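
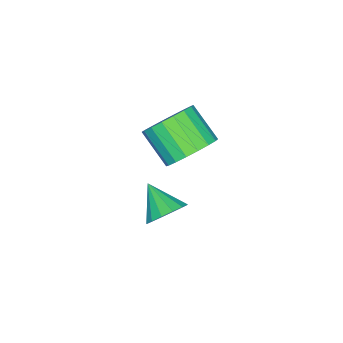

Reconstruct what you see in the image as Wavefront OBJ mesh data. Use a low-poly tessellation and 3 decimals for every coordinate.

v -0.806 0.48 -0.139
v -0.283 -0.092 -0.576
v -1.314 -0.64 0.719
v -0.026 0.06 -0.225
v 0.022 0.325 0.149
v -0.152 0.632 0.445
v -0.501 0.897 0.585
v -0.932 1.051 0.531
v -1.329 1.052 0.298
v -1.586 0.9 -0.053
v -1.634 0.635 -0.427
v -1.46 0.328 -0.724
v -1.11 0.063 -0.864
v -0.68 -0.091 -0.81
v -1.557 1.093 3.352
v -0.751 0.485 2.941
v -1.177 -0.781 3.976
v -1.983 -0.173 4.388
v -0.536 0.715 3.31
v -0.962 -0.551 4.345
v -0.522 1.019 3.688
v -0.949 -0.247 4.723
v -0.714 1.338 3.999
v -1.14 0.072 5.034
v -1.073 1.608 4.182
v -1.499 0.342 5.217
v -1.528 1.777 4.201
v -1.954 0.511 5.236
v -1.988 1.81 4.051
v -2.414 0.544 5.087
v -2.363 1.701 3.764
v -2.789 0.435 4.799
v -2.578 1.471 3.395
v -3.004 0.205 4.43
v -2.591 1.167 3.017
v -3.018 -0.099 4.052
v -2.4 0.848 2.706
v -2.826 -0.418 3.741
v -2.041 0.578 2.523
v -2.467 -0.688 3.558
v -1.586 0.409 2.504
v -2.012 -0.857 3.539
v -1.126 0.376 2.653
v -1.552 -0.89 3.689
f 2 1 4
f 2 4 3
f 4 1 5
f 4 5 3
f 5 1 6
f 5 6 3
f 6 1 7
f 6 7 3
f 7 1 8
f 7 8 3
f 8 1 9
f 8 9 3
f 9 1 10
f 9 10 3
f 10 1 11
f 10 11 3
f 11 1 12
f 11 12 3
f 12 1 13
f 12 13 3
f 13 1 14
f 13 14 3
f 14 1 2
f 14 2 3
f 16 15 19
f 16 19 17
f 17 19 20
f 17 20 18
f 19 15 21
f 19 21 20
f 20 21 22
f 20 22 18
f 21 15 23
f 21 23 22
f 22 23 24
f 22 24 18
f 23 15 25
f 23 25 24
f 24 25 26
f 24 26 18
f 25 15 27
f 25 27 26
f 26 27 28
f 26 28 18
f 27 15 29
f 27 29 28
f 28 29 30
f 28 30 18
f 29 15 31
f 29 31 30
f 30 31 32
f 30 32 18
f 31 15 33
f 31 33 32
f 32 33 34
f 32 34 18
f 33 15 35
f 33 35 34
f 34 35 36
f 34 36 18
f 35 15 37
f 35 37 36
f 36 37 38
f 36 38 18
f 37 15 39
f 37 39 38
f 38 39 40
f 38 40 18
f 39 15 41
f 39 41 40
f 40 41 42
f 40 42 18
f 41 15 43
f 41 43 42
f 42 43 44
f 42 44 18
f 43 15 16
f 43 16 44
f 44 16 17
f 44 17 18



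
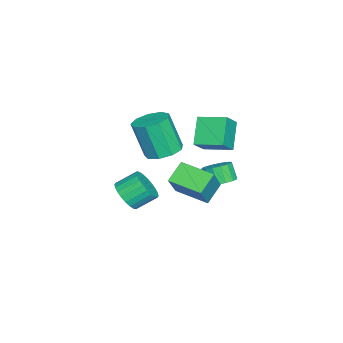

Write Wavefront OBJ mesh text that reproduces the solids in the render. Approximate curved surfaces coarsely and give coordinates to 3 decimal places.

v -1.394 2.737 -1.087
v -2.583 2.596 0.12
v -1.25 4.247 -0.769
v -2.439 4.107 0.438
v -0.501 2.473 -0.238
v -1.69 2.333 0.969
v -0.357 3.984 0.08
v -1.546 3.843 1.287
v 2.485 2.434 -1.561
v 1.529 2.791 -0.839
v 2.932 4.12 -1.802
v 1.975 4.476 -1.08
v 3.485 2.364 -0.2
v 2.528 2.72 0.522
v 3.931 4.049 -0.441
v 2.975 4.406 0.281
v -0.464 1.006 -0.953
v 0.521 1.053 -0.861
v 0.369 0.321 1.145
v -0.616 0.274 1.053
v 0.242 1.639 -0.668
v 0.089 0.908 1.337
v -0.368 1.929 -0.608
v -0.52 1.197 1.397
v -1.022 1.787 -0.71
v -1.174 1.055 1.295
v -1.415 1.279 -0.925
v -1.567 0.547 1.08
v -1.363 0.644 -1.153
v -1.515 -0.088 0.852
v -0.891 0.178 -1.287
v -1.043 -0.554 0.718
v -0.218 0.099 -1.265
v -0.37 -0.633 0.74
v 0.339 0.445 -1.096
v 0.187 -0.287 0.909
v -3.029 3.263 -4.454
v -2.339 2.872 -4.344
v -2.701 2.487 -3.437
v -3.391 2.877 -3.546
v -2.283 3.241 -4.165
v -2.645 2.856 -3.258
v -2.427 3.616 -4.063
v -2.789 3.231 -3.156
v -2.732 3.896 -4.066
v -3.094 3.511 -3.159
v -3.117 4.007 -4.173
v -3.478 3.621 -3.265
v -3.478 3.917 -4.354
v -3.84 3.532 -3.447
v -3.719 3.653 -4.563
v -4.081 3.268 -3.656
v -3.775 3.284 -4.742
v -4.137 2.899 -3.835
v -3.631 2.909 -4.844
v -3.993 2.524 -3.937
v -3.326 2.629 -4.841
v -3.688 2.244 -3.934
v -2.942 2.519 -4.735
v -3.303 2.133 -3.827
v -2.58 2.608 -4.553
v -2.942 2.223 -3.646
v 1.196 -0.426 -3.373
v 2.057 -0.169 -3.175
v 1.605 0.783 -2.449
v 0.744 0.526 -2.647
v 1.992 0.025 -3.47
v 1.54 0.977 -2.744
v 1.806 0.15 -3.75
v 1.354 1.103 -3.024
v 1.527 0.188 -3.973
v 1.075 1.14 -3.247
v 1.197 0.132 -4.104
v 0.746 1.085 -3.378
v 0.868 -0.009 -4.124
v 0.416 0.944 -3.398
v 0.588 -0.213 -4.03
v 0.137 0.739 -3.304
v 0.401 -0.45 -3.836
v -0.05 0.503 -3.11
v 0.335 -0.683 -3.571
v -0.117 0.269 -2.845
v 0.4 -0.877 -3.276
v -0.052 0.075 -2.55
v 0.586 -1.003 -2.996
v 0.134 -0.05 -2.27
v 0.865 -1.04 -2.773
v 0.413 -0.088 -2.047
v 1.194 -0.985 -2.642
v 0.743 -0.032 -1.916
v 1.524 -0.844 -2.622
v 1.072 0.109 -1.896
v 1.803 -0.639 -2.716
v 1.352 0.313 -1.99
v 1.99 -0.403 -2.91
v 1.539 0.55 -2.184
f 2 4 1
f 5 2 1
f 1 4 3
f 3 5 1
f 2 8 4
f 6 2 5
f 6 8 2
f 4 8 3
f 7 5 3
f 3 8 7
f 7 6 5
f 8 6 7
f 10 12 9
f 13 10 9
f 9 12 11
f 11 13 9
f 10 16 12
f 14 10 13
f 14 16 10
f 12 16 11
f 15 13 11
f 11 16 15
f 15 14 13
f 16 14 15
f 18 17 21
f 18 21 19
f 19 21 22
f 19 22 20
f 21 17 23
f 21 23 22
f 22 23 24
f 22 24 20
f 23 17 25
f 23 25 24
f 24 25 26
f 24 26 20
f 25 17 27
f 25 27 26
f 26 27 28
f 26 28 20
f 27 17 29
f 27 29 28
f 28 29 30
f 28 30 20
f 29 17 31
f 29 31 30
f 30 31 32
f 30 32 20
f 31 17 33
f 31 33 32
f 32 33 34
f 32 34 20
f 33 17 35
f 33 35 34
f 34 35 36
f 34 36 20
f 35 17 18
f 35 18 36
f 36 18 19
f 36 19 20
f 38 37 41
f 38 41 39
f 39 41 42
f 39 42 40
f 41 37 43
f 41 43 42
f 42 43 44
f 42 44 40
f 43 37 45
f 43 45 44
f 44 45 46
f 44 46 40
f 45 37 47
f 45 47 46
f 46 47 48
f 46 48 40
f 47 37 49
f 47 49 48
f 48 49 50
f 48 50 40
f 49 37 51
f 49 51 50
f 50 51 52
f 50 52 40
f 51 37 53
f 51 53 52
f 52 53 54
f 52 54 40
f 53 37 55
f 53 55 54
f 54 55 56
f 54 56 40
f 55 37 57
f 55 57 56
f 56 57 58
f 56 58 40
f 57 37 59
f 57 59 58
f 58 59 60
f 58 60 40
f 59 37 61
f 59 61 60
f 60 61 62
f 60 62 40
f 61 37 38
f 61 38 62
f 62 38 39
f 62 39 40
f 64 63 67
f 64 67 65
f 65 67 68
f 65 68 66
f 67 63 69
f 67 69 68
f 68 69 70
f 68 70 66
f 69 63 71
f 69 71 70
f 70 71 72
f 70 72 66
f 71 63 73
f 71 73 72
f 72 73 74
f 72 74 66
f 73 63 75
f 73 75 74
f 74 75 76
f 74 76 66
f 75 63 77
f 75 77 76
f 76 77 78
f 76 78 66
f 77 63 79
f 77 79 78
f 78 79 80
f 78 80 66
f 79 63 81
f 79 81 80
f 80 81 82
f 80 82 66
f 81 63 83
f 81 83 82
f 82 83 84
f 82 84 66
f 83 63 85
f 83 85 84
f 84 85 86
f 84 86 66
f 85 63 87
f 85 87 86
f 86 87 88
f 86 88 66
f 87 63 89
f 87 89 88
f 88 89 90
f 88 90 66
f 89 63 91
f 89 91 90
f 90 91 92
f 90 92 66
f 91 63 93
f 91 93 92
f 92 93 94
f 92 94 66
f 93 63 95
f 93 95 94
f 94 95 96
f 94 96 66
f 95 63 64
f 95 64 96
f 96 64 65
f 96 65 66



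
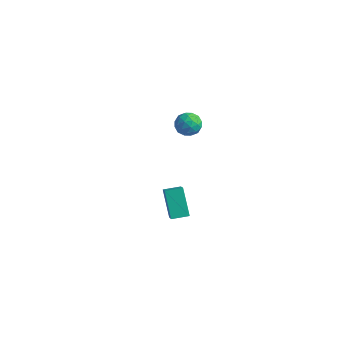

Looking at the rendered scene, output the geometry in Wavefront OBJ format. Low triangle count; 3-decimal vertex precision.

v 3.288 -0.473 -4.152
v 2.156 0.295 -2.624
v 2.228 0.637 -5.495
v 1.095 1.404 -3.968
v 4.025 0.376 -4.032
v 2.892 1.143 -2.505
v 2.964 1.485 -5.376
v 1.832 2.253 -3.848
v 2.658 1.916 3.772
v 3.44 1.911 4.183
v 2.92 0.609 3.257
v 3.702 0.604 3.668
v 2.956 0.567 4.139
v 2.793 1.375 4.457
v 3.567 1.145 2.983
v 3.404 1.953 3.301
v 4.001 1.435 3.695
v 3.624 1.078 4.41
v 2.736 1.442 3.03
v 2.359 1.085 3.745
v 3.026 2.028 4.022
v 3.334 0.492 3.418
v 2.896 0.47 3.694
v 3.355 0.467 3.936
v 2.646 1.713 4.184
v 3.105 1.71 4.425
v 2.821 0.92 4.399
v 3.255 0.81 3.015
v 3.714 0.807 3.256
v 3.005 2.053 3.504
v 3.464 2.05 3.746
v 3.539 1.6 3.041
v 3.815 1.745 3.978
v 3.97 0.977 3.675
v 3.89 1.295 3.272
v 3.795 1.77 3.459
v 3.593 1.536 4.397
v 3.748 0.767 4.095
v 3.309 0.746 4.371
v 3.214 1.22 4.558
v 3.924 1.256 4.111
v 2.612 1.753 3.345
v 2.767 0.984 3.043
v 3.146 1.3 2.882
v 3.051 1.774 3.069
v 2.39 1.543 3.765
v 2.545 0.775 3.462
v 2.565 0.75 3.981
v 2.47 1.225 4.168
v 2.436 1.264 3.329
f 2 4 1
f 5 2 1
f 1 4 3
f 3 5 1
f 2 8 4
f 6 2 5
f 6 8 2
f 4 8 3
f 7 5 3
f 3 8 7
f 7 6 5
f 8 6 7
f 9 46 25
f 46 20 49
f 25 49 14
f 46 49 25
f 9 25 21
f 25 14 26
f 21 26 10
f 25 26 21
f 9 21 30
f 21 10 31
f 30 31 16
f 21 31 30
f 9 30 42
f 30 16 45
f 42 45 19
f 30 45 42
f 9 42 46
f 42 19 50
f 46 50 20
f 42 50 46
f 10 26 37
f 26 14 40
f 37 40 18
f 26 40 37
f 14 49 27
f 49 20 48
f 27 48 13
f 49 48 27
f 20 50 47
f 50 19 43
f 47 43 11
f 50 43 47
f 19 45 44
f 45 16 32
f 44 32 15
f 45 32 44
f 16 31 36
f 31 10 33
f 36 33 17
f 31 33 36
f 12 38 24
f 38 18 39
f 24 39 13
f 38 39 24
f 12 24 22
f 24 13 23
f 22 23 11
f 24 23 22
f 12 22 29
f 22 11 28
f 29 28 15
f 22 28 29
f 12 29 34
f 29 15 35
f 34 35 17
f 29 35 34
f 12 34 38
f 34 17 41
f 38 41 18
f 34 41 38
f 13 39 27
f 39 18 40
f 27 40 14
f 39 40 27
f 11 23 47
f 23 13 48
f 47 48 20
f 23 48 47
f 15 28 44
f 28 11 43
f 44 43 19
f 28 43 44
f 17 35 36
f 35 15 32
f 36 32 16
f 35 32 36
f 18 41 37
f 41 17 33
f 37 33 10
f 41 33 37



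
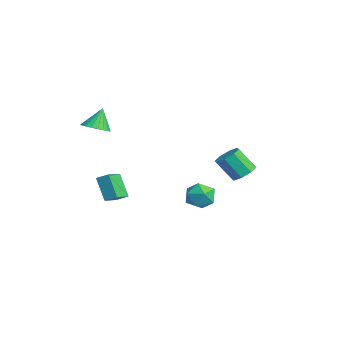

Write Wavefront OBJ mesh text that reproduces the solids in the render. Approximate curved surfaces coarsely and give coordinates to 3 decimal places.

v 0.328 3.641 -0.327
v 1.075 3.28 -0.305
v 0.62 2.418 0.989
v -0.128 2.779 0.967
v 1.051 3.812 0.042
v 0.596 2.95 1.336
v 0.604 4.244 0.172
v 0.149 3.382 1.466
v -0.005 4.323 0.01
v -0.46 3.461 1.304
v -0.42 4.002 -0.349
v -0.875 3.14 0.945
v -0.396 3.47 -0.696
v -0.851 2.608 0.598
v 0.051 3.038 -0.826
v -0.404 2.176 0.468
v 0.66 2.959 -0.664
v 0.205 2.097 0.63
v 3.742 0.964 0.272
v 4.225 0.77 -0.519
v 2.915 -0.31 0.079
v 3.398 -0.504 -0.712
v 3.827 -0.558 0.13
v 4.338 0.229 0.249
v 2.802 0.231 -0.689
v 3.313 1.018 -0.57
v 3.644 0.317 -1.113
v 4.277 -0.171 -0.607
v 2.863 0.631 0.167
v 3.496 0.143 0.673
v -2.887 -3.924 2.646
v -2.075 -3.632 2.761
v -3.253 -3.416 3.954
v -2.236 -3.348 2.605
v -2.509 -3.163 2.457
v -2.848 -3.11 2.341
v -3.193 -3.198 2.278
v -3.485 -3.411 2.279
v -3.674 -3.713 2.343
v -3.727 -4.051 2.46
v -3.634 -4.367 2.609
v -3.412 -4.607 2.764
v -3.099 -4.729 2.899
v -2.75 -4.711 2.99
v -2.424 -4.557 3.022
v -2.178 -4.294 2.989
v -2.054 -3.967 2.896
v -1.51 -3.768 -2.374
v -2.436 -4.023 -1.008
v -2.368 -2.918 -2.798
v -3.294 -3.172 -1.431
v -1.106 -3.168 -1.989
v -2.032 -3.422 -0.622
v -1.964 -2.317 -2.412
v -2.89 -2.572 -1.046
f 2 1 5
f 2 5 3
f 3 5 6
f 3 6 4
f 5 1 7
f 5 7 6
f 6 7 8
f 6 8 4
f 7 1 9
f 7 9 8
f 8 9 10
f 8 10 4
f 9 1 11
f 9 11 10
f 10 11 12
f 10 12 4
f 11 1 13
f 11 13 12
f 12 13 14
f 12 14 4
f 13 1 15
f 13 15 14
f 14 15 16
f 14 16 4
f 15 1 17
f 15 17 16
f 16 17 18
f 16 18 4
f 17 1 2
f 17 2 18
f 18 2 3
f 18 3 4
f 19 30 24
f 19 24 20
f 19 20 26
f 19 26 29
f 19 29 30
f 20 24 28
f 24 30 23
f 30 29 21
f 29 26 25
f 26 20 27
f 22 28 23
f 22 23 21
f 22 21 25
f 22 25 27
f 22 27 28
f 23 28 24
f 21 23 30
f 25 21 29
f 27 25 26
f 28 27 20
f 32 31 34
f 32 34 33
f 34 31 35
f 34 35 33
f 35 31 36
f 35 36 33
f 36 31 37
f 36 37 33
f 37 31 38
f 37 38 33
f 38 31 39
f 38 39 33
f 39 31 40
f 39 40 33
f 40 31 41
f 40 41 33
f 41 31 42
f 41 42 33
f 42 31 43
f 42 43 33
f 43 31 44
f 43 44 33
f 44 31 45
f 44 45 33
f 45 31 46
f 45 46 33
f 46 31 47
f 46 47 33
f 47 31 32
f 47 32 33
f 49 51 48
f 52 49 48
f 48 51 50
f 50 52 48
f 49 55 51
f 53 49 52
f 53 55 49
f 51 55 50
f 54 52 50
f 50 55 54
f 54 53 52
f 55 53 54



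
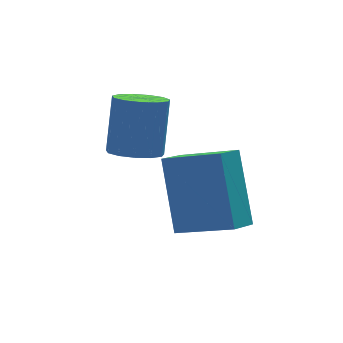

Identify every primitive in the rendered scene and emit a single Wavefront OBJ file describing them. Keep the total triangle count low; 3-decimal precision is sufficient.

v 1.275 1.669 -2.629
v 1.908 1.55 -2.722
v 2.217 2.112 -1.344
v 1.585 2.231 -1.251
v 1.847 1.889 -2.847
v 2.156 2.451 -1.469
v 1.605 2.158 -2.902
v 1.914 2.72 -1.525
v 1.258 2.272 -2.871
v 1.567 2.834 -1.493
v 0.917 2.194 -2.763
v 1.226 2.757 -1.385
v 0.69 1.95 -2.612
v 0.999 2.512 -1.234
v 0.648 1.616 -2.467
v 0.957 2.179 -1.089
v 0.806 1.299 -2.373
v 1.115 1.862 -0.995
v 1.113 1.1 -2.36
v 1.422 1.662 -0.982
v 1.471 1.081 -2.433
v 1.781 1.643 -1.055
v 1.768 1.249 -2.568
v 2.077 1.811 -1.19
v 2.79 -0.75 -3.751
v 2.829 0.363 -2.078
v 1.726 0.165 -4.335
v 1.765 1.278 -2.661
v 3.375 -0.278 -4.079
v 3.414 0.835 -2.405
v 2.311 0.637 -4.662
v 2.35 1.75 -2.989
f 2 1 5
f 2 5 3
f 3 5 6
f 3 6 4
f 5 1 7
f 5 7 6
f 6 7 8
f 6 8 4
f 7 1 9
f 7 9 8
f 8 9 10
f 8 10 4
f 9 1 11
f 9 11 10
f 10 11 12
f 10 12 4
f 11 1 13
f 11 13 12
f 12 13 14
f 12 14 4
f 13 1 15
f 13 15 14
f 14 15 16
f 14 16 4
f 15 1 17
f 15 17 16
f 16 17 18
f 16 18 4
f 17 1 19
f 17 19 18
f 18 19 20
f 18 20 4
f 19 1 21
f 19 21 20
f 20 21 22
f 20 22 4
f 21 1 23
f 21 23 22
f 22 23 24
f 22 24 4
f 23 1 2
f 23 2 24
f 24 2 3
f 24 3 4
f 26 28 25
f 29 26 25
f 25 28 27
f 27 29 25
f 26 32 28
f 30 26 29
f 30 32 26
f 28 32 27
f 31 29 27
f 27 32 31
f 31 30 29
f 32 30 31



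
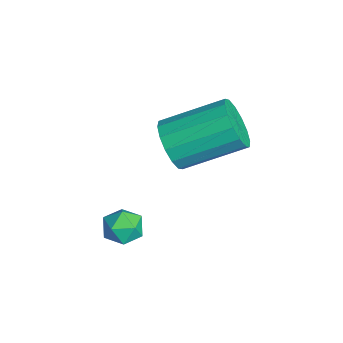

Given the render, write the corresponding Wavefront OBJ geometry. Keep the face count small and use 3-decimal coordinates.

v 3.388 -3.782 -2.702
v 3.848 -3.308 -2.647
v 4.112 -4.432 -3.153
v 4.572 -3.958 -3.098
v 4.338 -4.257 -2.555
v 3.891 -3.856 -2.277
v 4.069 -3.884 -3.523
v 3.622 -3.483 -3.245
v 4.269 -3.372 -3.155
v 4.435 -3.602 -2.556
v 3.525 -4.138 -3.244
v 3.691 -4.368 -2.645
v 1.386 -1.962 -2.003
v 1.703 -2.345 -1.253
v 1.932 -0.421 -0.367
v 1.614 -0.038 -1.117
v 2.079 -2.268 -1.517
v 2.307 -0.344 -0.631
v 2.269 -2.109 -1.912
v 2.497 -0.185 -1.026
v 2.222 -1.91 -2.331
v 2.451 0.013 -1.445
v 1.952 -1.725 -2.662
v 2.18 0.198 -1.776
v 1.529 -1.604 -2.816
v 1.758 0.319 -1.93
v 1.068 -1.579 -2.753
v 1.297 0.345 -1.867
v 0.693 -1.656 -2.489
v 0.921 0.268 -1.603
v 0.503 -1.815 -2.094
v 0.731 0.109 -1.208
v 0.549 -2.013 -1.675
v 0.778 -0.09 -0.789
v 0.82 -2.198 -1.344
v 1.048 -0.275 -0.458
v 1.242 -2.319 -1.19
v 1.471 -0.396 -0.304
f 1 12 6
f 1 6 2
f 1 2 8
f 1 8 11
f 1 11 12
f 2 6 10
f 6 12 5
f 12 11 3
f 11 8 7
f 8 2 9
f 4 10 5
f 4 5 3
f 4 3 7
f 4 7 9
f 4 9 10
f 5 10 6
f 3 5 12
f 7 3 11
f 9 7 8
f 10 9 2
f 14 13 17
f 14 17 15
f 15 17 18
f 15 18 16
f 17 13 19
f 17 19 18
f 18 19 20
f 18 20 16
f 19 13 21
f 19 21 20
f 20 21 22
f 20 22 16
f 21 13 23
f 21 23 22
f 22 23 24
f 22 24 16
f 23 13 25
f 23 25 24
f 24 25 26
f 24 26 16
f 25 13 27
f 25 27 26
f 26 27 28
f 26 28 16
f 27 13 29
f 27 29 28
f 28 29 30
f 28 30 16
f 29 13 31
f 29 31 30
f 30 31 32
f 30 32 16
f 31 13 33
f 31 33 32
f 32 33 34
f 32 34 16
f 33 13 35
f 33 35 34
f 34 35 36
f 34 36 16
f 35 13 37
f 35 37 36
f 36 37 38
f 36 38 16
f 37 13 14
f 37 14 38
f 38 14 15
f 38 15 16



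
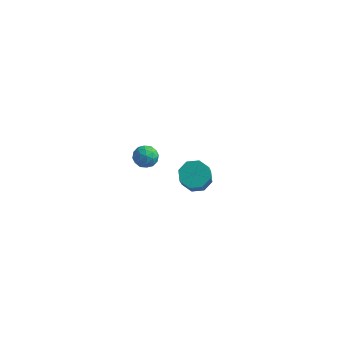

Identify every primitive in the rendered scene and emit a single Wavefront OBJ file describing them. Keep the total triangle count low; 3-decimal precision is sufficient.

v 3.517 3.159 -4.226
v 4.103 2.643 -4.632
v 4.25 1.746 -3.279
v 3.663 2.261 -2.874
v 4.392 3.164 -4.318
v 4.539 2.267 -2.965
v 4.168 3.682 -3.95
v 4.314 2.785 -2.597
v 3.562 3.893 -3.744
v 3.709 2.996 -2.391
v 2.93 3.674 -3.821
v 3.077 2.777 -2.468
v 2.641 3.153 -4.135
v 2.788 2.256 -2.782
v 2.866 2.635 -4.503
v 3.012 1.738 -3.15
v 3.471 2.424 -4.709
v 3.618 1.527 -3.356
v 2.036 -2.069 3.586
v 2.508 -1.692 3.266
v 2.492 -2.988 3.174
v 2.964 -2.611 2.854
v 2.97 -2.659 3.536
v 2.688 -2.091 3.79
v 2.312 -2.589 2.65
v 2.03 -2.021 2.904
v 2.678 -2.013 2.687
v 3.085 -2.056 3.235
v 1.915 -2.624 3.205
v 2.322 -2.667 3.753
v 2.232 -1.8 3.462
v 2.768 -2.88 2.978
v 2.772 -2.909 3.379
v 3.049 -2.687 3.191
v 2.338 -2.035 3.77
v 2.615 -1.813 3.582
v 2.887 -2.381 3.741
v 2.385 -2.867 2.858
v 2.662 -2.645 2.67
v 1.951 -1.993 3.249
v 2.228 -1.771 3.061
v 2.113 -2.299 2.699
v 2.609 -1.767 2.934
v 2.878 -2.307 2.692
v 2.494 -2.294 2.572
v 2.329 -1.96 2.721
v 2.848 -1.792 3.256
v 3.116 -2.333 3.014
v 3.12 -2.361 3.415
v 2.954 -2.027 3.564
v 2.948 -1.981 2.916
v 1.884 -2.347 3.426
v 2.152 -2.888 3.184
v 2.046 -2.653 2.876
v 1.88 -2.319 3.025
v 2.122 -2.373 3.748
v 2.391 -2.913 3.506
v 2.671 -2.72 3.719
v 2.506 -2.386 3.868
v 2.052 -2.699 3.524
f 2 1 5
f 2 5 3
f 3 5 6
f 3 6 4
f 5 1 7
f 5 7 6
f 6 7 8
f 6 8 4
f 7 1 9
f 7 9 8
f 8 9 10
f 8 10 4
f 9 1 11
f 9 11 10
f 10 11 12
f 10 12 4
f 11 1 13
f 11 13 12
f 12 13 14
f 12 14 4
f 13 1 15
f 13 15 14
f 14 15 16
f 14 16 4
f 15 1 17
f 15 17 16
f 16 17 18
f 16 18 4
f 17 1 2
f 17 2 18
f 18 2 3
f 18 3 4
f 19 56 35
f 56 30 59
f 35 59 24
f 56 59 35
f 19 35 31
f 35 24 36
f 31 36 20
f 35 36 31
f 19 31 40
f 31 20 41
f 40 41 26
f 31 41 40
f 19 40 52
f 40 26 55
f 52 55 29
f 40 55 52
f 19 52 56
f 52 29 60
f 56 60 30
f 52 60 56
f 20 36 47
f 36 24 50
f 47 50 28
f 36 50 47
f 24 59 37
f 59 30 58
f 37 58 23
f 59 58 37
f 30 60 57
f 60 29 53
f 57 53 21
f 60 53 57
f 29 55 54
f 55 26 42
f 54 42 25
f 55 42 54
f 26 41 46
f 41 20 43
f 46 43 27
f 41 43 46
f 22 48 34
f 48 28 49
f 34 49 23
f 48 49 34
f 22 34 32
f 34 23 33
f 32 33 21
f 34 33 32
f 22 32 39
f 32 21 38
f 39 38 25
f 32 38 39
f 22 39 44
f 39 25 45
f 44 45 27
f 39 45 44
f 22 44 48
f 44 27 51
f 48 51 28
f 44 51 48
f 23 49 37
f 49 28 50
f 37 50 24
f 49 50 37
f 21 33 57
f 33 23 58
f 57 58 30
f 33 58 57
f 25 38 54
f 38 21 53
f 54 53 29
f 38 53 54
f 27 45 46
f 45 25 42
f 46 42 26
f 45 42 46
f 28 51 47
f 51 27 43
f 47 43 20
f 51 43 47



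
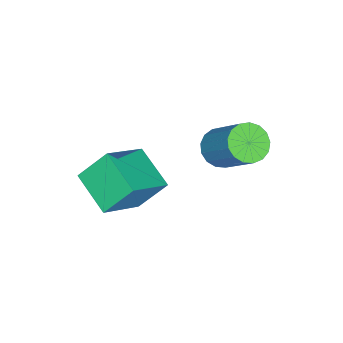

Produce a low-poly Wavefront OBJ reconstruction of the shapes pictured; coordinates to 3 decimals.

v 2.768 -4.333 3.572
v 2.229 -3.453 4.729
v 1.091 -3.819 2.399
v 0.552 -2.939 3.556
v 3.648 -2.941 2.924
v 3.109 -2.061 4.081
v 1.971 -2.427 1.751
v 1.432 -1.547 2.908
v -1.385 -0.736 2.666
v -0.663 -0.646 2.268
v 0.048 0.666 3.856
v -0.675 0.576 4.254
v -0.887 -0.351 2.125
v -0.176 0.961 3.713
v -1.226 -0.145 2.106
v -0.515 1.168 3.694
v -1.601 -0.074 2.215
v -0.89 1.239 3.803
v -1.927 -0.154 2.427
v -1.216 1.158 4.016
v -2.129 -0.368 2.694
v -1.418 0.944 4.283
v -2.16 -0.667 2.955
v -1.449 0.646 4.544
v -2.014 -0.981 3.149
v -1.303 0.332 4.738
v -1.724 -1.239 3.233
v -1.013 0.074 4.821
v -1.356 -1.382 3.186
v -0.645 -0.069 4.775
v -0.995 -1.377 3.021
v -0.284 -0.065 4.609
v -0.724 -1.225 2.774
v -0.013 0.087 4.362
v -0.604 -0.962 2.502
v 0.107 0.351 4.091
f 2 4 1
f 5 2 1
f 1 4 3
f 3 5 1
f 2 8 4
f 6 2 5
f 6 8 2
f 4 8 3
f 7 5 3
f 3 8 7
f 7 6 5
f 8 6 7
f 10 9 13
f 10 13 11
f 11 13 14
f 11 14 12
f 13 9 15
f 13 15 14
f 14 15 16
f 14 16 12
f 15 9 17
f 15 17 16
f 16 17 18
f 16 18 12
f 17 9 19
f 17 19 18
f 18 19 20
f 18 20 12
f 19 9 21
f 19 21 20
f 20 21 22
f 20 22 12
f 21 9 23
f 21 23 22
f 22 23 24
f 22 24 12
f 23 9 25
f 23 25 24
f 24 25 26
f 24 26 12
f 25 9 27
f 25 27 26
f 26 27 28
f 26 28 12
f 27 9 29
f 27 29 28
f 28 29 30
f 28 30 12
f 29 9 31
f 29 31 30
f 30 31 32
f 30 32 12
f 31 9 33
f 31 33 32
f 32 33 34
f 32 34 12
f 33 9 35
f 33 35 34
f 34 35 36
f 34 36 12
f 35 9 10
f 35 10 36
f 36 10 11
f 36 11 12



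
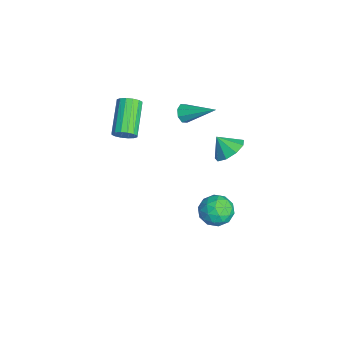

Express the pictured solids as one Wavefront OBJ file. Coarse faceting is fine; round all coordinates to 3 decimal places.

v 0.691 -2.405 2.781
v 1.054 -2.268 3.34
v -0.728 -1.778 4.378
v -1.091 -1.915 3.819
v 1.037 -1.963 3.165
v -0.746 -1.473 4.203
v 0.926 -1.776 2.888
v -0.856 -1.286 3.926
v 0.753 -1.758 2.582
v -1.029 -1.268 3.62
v 0.564 -1.913 2.33
v -1.219 -1.423 3.368
v 0.408 -2.2 2.198
v -1.374 -1.71 3.236
v 0.328 -2.542 2.222
v -1.454 -2.052 3.26
v 0.346 -2.847 2.397
v -1.437 -2.357 3.435
v 0.456 -3.034 2.674
v -1.326 -2.544 3.712
v 0.629 -3.052 2.98
v -1.153 -2.562 4.018
v 0.819 -2.897 3.232
v -0.964 -2.407 4.27
v 0.974 -2.61 3.364
v -0.808 -2.12 4.402
v 2.819 2.66 2.971
v 3.562 2.868 3.491
v 2.421 2.04 3.789
v 3.1 3.295 3.59
v 2.507 3.424 3.399
v 2.06 3.196 3.008
v 1.968 2.717 2.6
v 2.274 2.21 2.366
v 2.835 1.915 2.415
v 3.389 1.967 2.724
v 3.676 2.344 3.149
v -0.82 0.867 2.665
v -0.39 0.493 2.85
v 0.08 2.393 3.655
v -0.288 0.693 2.449
v -0.498 0.995 2.175
v -0.897 1.222 2.187
v -1.251 1.242 2.479
v -1.353 1.042 2.88
v -1.143 0.739 3.154
v -0.744 0.512 3.142
v 0.951 1.994 -3.246
v 1.398 2.336 -4.097
v 2.402 2.044 -2.463
v 2.849 2.386 -3.314
v 2.196 2.982 -2.805
v 1.299 2.952 -3.29
v 2.501 1.428 -3.27
v 1.604 1.398 -3.755
v 2.356 1.987 -4.112
v 2.168 2.947 -3.824
v 1.632 1.433 -2.736
v 1.444 2.393 -2.448
v 1.047 2.161 -3.74
v 2.753 2.219 -2.82
v 2.369 2.57 -2.521
v 2.632 2.771 -3.021
v 0.989 2.523 -3.266
v 1.252 2.724 -3.766
v 1.721 3.103 -3.007
v 2.548 1.656 -2.794
v 2.811 1.857 -3.294
v 1.168 1.609 -3.539
v 1.431 1.81 -4.039
v 2.079 1.277 -3.553
v 1.873 2.156 -4.249
v 2.726 2.186 -3.789
v 2.521 1.623 -3.763
v 1.994 1.605 -4.048
v 1.762 2.721 -4.08
v 2.615 2.75 -3.62
v 2.232 3.101 -3.321
v 1.704 3.083 -3.606
v 2.325 2.515 -4.089
v 1.185 1.63 -2.94
v 2.038 1.659 -2.48
v 2.096 1.297 -2.954
v 1.568 1.279 -3.239
v 1.074 2.194 -2.771
v 1.927 2.224 -2.311
v 1.806 2.775 -2.512
v 1.279 2.757 -2.797
v 1.475 1.865 -2.471
f 2 1 5
f 2 5 3
f 3 5 6
f 3 6 4
f 5 1 7
f 5 7 6
f 6 7 8
f 6 8 4
f 7 1 9
f 7 9 8
f 8 9 10
f 8 10 4
f 9 1 11
f 9 11 10
f 10 11 12
f 10 12 4
f 11 1 13
f 11 13 12
f 12 13 14
f 12 14 4
f 13 1 15
f 13 15 14
f 14 15 16
f 14 16 4
f 15 1 17
f 15 17 16
f 16 17 18
f 16 18 4
f 17 1 19
f 17 19 18
f 18 19 20
f 18 20 4
f 19 1 21
f 19 21 20
f 20 21 22
f 20 22 4
f 21 1 23
f 21 23 22
f 22 23 24
f 22 24 4
f 23 1 25
f 23 25 24
f 24 25 26
f 24 26 4
f 25 1 2
f 25 2 26
f 26 2 3
f 26 3 4
f 28 27 30
f 28 30 29
f 30 27 31
f 30 31 29
f 31 27 32
f 31 32 29
f 32 27 33
f 32 33 29
f 33 27 34
f 33 34 29
f 34 27 35
f 34 35 29
f 35 27 36
f 35 36 29
f 36 27 37
f 36 37 29
f 37 27 28
f 37 28 29
f 39 38 41
f 39 41 40
f 41 38 42
f 41 42 40
f 42 38 43
f 42 43 40
f 43 38 44
f 43 44 40
f 44 38 45
f 44 45 40
f 45 38 46
f 45 46 40
f 46 38 47
f 46 47 40
f 47 38 39
f 47 39 40
f 48 85 64
f 85 59 88
f 64 88 53
f 85 88 64
f 48 64 60
f 64 53 65
f 60 65 49
f 64 65 60
f 48 60 69
f 60 49 70
f 69 70 55
f 60 70 69
f 48 69 81
f 69 55 84
f 81 84 58
f 69 84 81
f 48 81 85
f 81 58 89
f 85 89 59
f 81 89 85
f 49 65 76
f 65 53 79
f 76 79 57
f 65 79 76
f 53 88 66
f 88 59 87
f 66 87 52
f 88 87 66
f 59 89 86
f 89 58 82
f 86 82 50
f 89 82 86
f 58 84 83
f 84 55 71
f 83 71 54
f 84 71 83
f 55 70 75
f 70 49 72
f 75 72 56
f 70 72 75
f 51 77 63
f 77 57 78
f 63 78 52
f 77 78 63
f 51 63 61
f 63 52 62
f 61 62 50
f 63 62 61
f 51 61 68
f 61 50 67
f 68 67 54
f 61 67 68
f 51 68 73
f 68 54 74
f 73 74 56
f 68 74 73
f 51 73 77
f 73 56 80
f 77 80 57
f 73 80 77
f 52 78 66
f 78 57 79
f 66 79 53
f 78 79 66
f 50 62 86
f 62 52 87
f 86 87 59
f 62 87 86
f 54 67 83
f 67 50 82
f 83 82 58
f 67 82 83
f 56 74 75
f 74 54 71
f 75 71 55
f 74 71 75
f 57 80 76
f 80 56 72
f 76 72 49
f 80 72 76



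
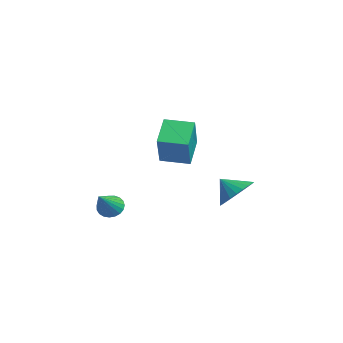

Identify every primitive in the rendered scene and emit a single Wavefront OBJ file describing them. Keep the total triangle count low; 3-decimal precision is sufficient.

v -0.81 -2.404 -4.504
v -0.39 -2.01 -4.574
v 0.15 -3.236 -3.436
v -0.515 -1.918 -4.39
v -0.692 -1.909 -4.226
v -0.888 -1.987 -4.109
v -1.071 -2.136 -4.061
v -1.209 -2.332 -4.09
v -1.278 -2.54 -4.19
v -1.266 -2.725 -4.345
v -1.175 -2.854 -4.527
v -1.021 -2.905 -4.705
v -0.83 -2.87 -4.849
v -0.636 -2.754 -4.933
v -0.472 -2.578 -4.943
v -0.366 -2.371 -4.877
v -0.337 -2.17 -4.747
v 0.286 2.573 -4.176
v 1.008 2.51 -3.625
v -0.286 2.067 -3.484
v 0.865 2.818 -3.519
v 0.635 3.088 -3.512
v 0.351 3.279 -3.606
v 0.058 3.363 -3.788
v -0.201 3.327 -4.028
v -0.386 3.176 -4.291
v -0.468 2.933 -4.536
v -0.436 2.635 -4.727
v -0.294 2.327 -4.834
v -0.063 2.058 -4.84
v 0.22 1.866 -4.746
v 0.514 1.782 -4.565
v 0.773 1.818 -4.324
v 0.958 1.97 -4.061
v 1.04 2.213 -3.816
v 0.591 -0.978 -0.642
v -0.302 -0.333 0.138
v -0.331 -0.505 -2.089
v -1.224 0.14 -1.309
v 1.264 0.06 -0.731
v 0.371 0.705 0.049
v 0.342 0.533 -2.178
v -0.551 1.178 -1.398
f 2 1 4
f 2 4 3
f 4 1 5
f 4 5 3
f 5 1 6
f 5 6 3
f 6 1 7
f 6 7 3
f 7 1 8
f 7 8 3
f 8 1 9
f 8 9 3
f 9 1 10
f 9 10 3
f 10 1 11
f 10 11 3
f 11 1 12
f 11 12 3
f 12 1 13
f 12 13 3
f 13 1 14
f 13 14 3
f 14 1 15
f 14 15 3
f 15 1 16
f 15 16 3
f 16 1 17
f 16 17 3
f 17 1 2
f 17 2 3
f 19 18 21
f 19 21 20
f 21 18 22
f 21 22 20
f 22 18 23
f 22 23 20
f 23 18 24
f 23 24 20
f 24 18 25
f 24 25 20
f 25 18 26
f 25 26 20
f 26 18 27
f 26 27 20
f 27 18 28
f 27 28 20
f 28 18 29
f 28 29 20
f 29 18 30
f 29 30 20
f 30 18 31
f 30 31 20
f 31 18 32
f 31 32 20
f 32 18 33
f 32 33 20
f 33 18 34
f 33 34 20
f 34 18 35
f 34 35 20
f 35 18 19
f 35 19 20
f 37 39 36
f 40 37 36
f 36 39 38
f 38 40 36
f 37 43 39
f 41 37 40
f 41 43 37
f 39 43 38
f 42 40 38
f 38 43 42
f 42 41 40
f 43 41 42



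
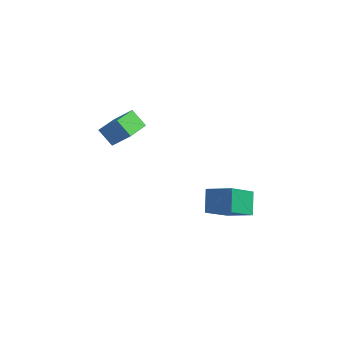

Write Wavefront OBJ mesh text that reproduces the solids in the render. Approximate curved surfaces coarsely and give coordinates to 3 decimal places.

v 1.352 -4.139 1.114
v 2.469 -4.023 1.51
v 1.538 -2.794 0.195
v 2.655 -2.678 0.59
v 1.725 -4.782 0.25
v 2.842 -4.666 0.645
v 1.911 -3.437 -0.67
v 3.028 -3.321 -0.274
v -3.485 -4.529 3.046
v -2.694 -4.365 3.792
v -3.637 -3.224 2.92
v -2.846 -3.06 3.666
v -2.834 -4.52 2.354
v -2.043 -4.356 3.1
v -2.986 -3.215 2.228
v -2.195 -3.051 2.974
f 2 4 1
f 5 2 1
f 1 4 3
f 3 5 1
f 2 8 4
f 6 2 5
f 6 8 2
f 4 8 3
f 7 5 3
f 3 8 7
f 7 6 5
f 8 6 7
f 10 12 9
f 13 10 9
f 9 12 11
f 11 13 9
f 10 16 12
f 14 10 13
f 14 16 10
f 12 16 11
f 15 13 11
f 11 16 15
f 15 14 13
f 16 14 15



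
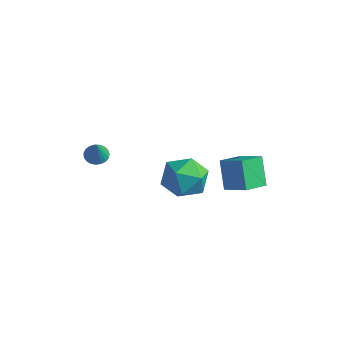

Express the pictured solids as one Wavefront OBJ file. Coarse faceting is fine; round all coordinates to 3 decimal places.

v -3.219 -1.072 2.399
v -2.787 -1.281 2.2
v -2.901 -1.408 3.441
v -2.722 -1.079 2.245
v -2.744 -0.877 2.317
v -2.847 -0.708 2.403
v -3.015 -0.602 2.489
v -3.218 -0.577 2.559
v -3.422 -0.637 2.601
v -3.59 -0.773 2.609
v -3.694 -0.96 2.58
v -3.716 -1.167 2.52
v -3.652 -1.357 2.439
v -3.513 -1.498 2.351
v -3.323 -1.565 2.272
v -3.116 -1.546 2.214
v -2.926 -1.446 2.189
v 0.048 1.072 1.05
v 0.607 1.316 1.932
v -0.387 -0.456 1.748
v 0.172 -0.212 2.63
v -0.732 0.318 2.404
v -0.464 1.263 1.973
v 0.684 -0.403 1.707
v 0.952 0.542 1.276
v 1 0.405 2.338
v 0.124 0.85 2.769
v 0.096 0.01 0.911
v -0.78 0.455 1.342
v 1.733 0.908 1.701
v 1.096 1.407 2.82
v 1.892 1.998 1.306
v 1.255 2.497 2.424
v 2.785 0.963 2.276
v 2.148 1.462 3.394
v 2.944 2.053 1.88
v 2.307 2.552 2.999
f 2 1 4
f 2 4 3
f 4 1 5
f 4 5 3
f 5 1 6
f 5 6 3
f 6 1 7
f 6 7 3
f 7 1 8
f 7 8 3
f 8 1 9
f 8 9 3
f 9 1 10
f 9 10 3
f 10 1 11
f 10 11 3
f 11 1 12
f 11 12 3
f 12 1 13
f 12 13 3
f 13 1 14
f 13 14 3
f 14 1 15
f 14 15 3
f 15 1 16
f 15 16 3
f 16 1 17
f 16 17 3
f 17 1 2
f 17 2 3
f 18 29 23
f 18 23 19
f 18 19 25
f 18 25 28
f 18 28 29
f 19 23 27
f 23 29 22
f 29 28 20
f 28 25 24
f 25 19 26
f 21 27 22
f 21 22 20
f 21 20 24
f 21 24 26
f 21 26 27
f 22 27 23
f 20 22 29
f 24 20 28
f 26 24 25
f 27 26 19
f 31 33 30
f 34 31 30
f 30 33 32
f 32 34 30
f 31 37 33
f 35 31 34
f 35 37 31
f 33 37 32
f 36 34 32
f 32 37 36
f 36 35 34
f 37 35 36



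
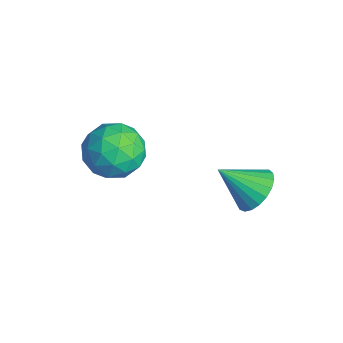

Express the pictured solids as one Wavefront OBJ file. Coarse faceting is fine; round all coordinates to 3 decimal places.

v -4.164 0.164 -3.911
v -3.746 0.81 -3.695
v -3.074 -0.41 -4.305
v -2.656 0.236 -4.089
v -2.992 -0.227 -3.531
v -3.665 0.127 -3.288
v -3.155 0.273 -4.712
v -3.828 0.627 -4.469
v -3.122 0.877 -4.191
v -3.021 0.568 -3.461
v -3.799 -0.168 -4.539
v -3.698 -0.477 -3.809
v -4.05 0.538 -3.768
v -2.77 -0.138 -4.232
v -2.967 -0.41 -3.904
v -2.721 -0.03 -3.777
v -4.003 0.136 -3.529
v -3.757 0.516 -3.402
v -3.314 -0.094 -3.306
v -3.063 -0.116 -4.598
v -2.817 0.264 -4.471
v -4.099 0.43 -4.223
v -3.853 0.81 -4.096
v -3.506 0.494 -4.694
v -3.438 0.957 -3.933
v -2.798 0.619 -4.165
v -3.091 0.641 -4.531
v -3.487 0.849 -4.388
v -3.379 0.775 -3.504
v -2.738 0.437 -3.735
v -2.935 0.165 -3.407
v -3.331 0.374 -3.264
v -3.012 0.814 -3.795
v -4.082 -0.037 -4.265
v -3.441 -0.375 -4.496
v -3.489 0.026 -4.736
v -3.885 0.235 -4.593
v -4.022 -0.219 -3.835
v -3.382 -0.557 -4.067
v -3.333 -0.449 -3.612
v -3.729 -0.241 -3.469
v -3.808 -0.414 -4.205
v -1.173 2.801 -4.207
v -0.775 3.018 -3.785
v -1.527 2.019 -3.473
v -0.986 3.158 -3.736
v -1.229 3.237 -3.77
v -1.463 3.24 -3.879
v -1.646 3.168 -4.044
v -1.748 3.032 -4.238
v -1.751 2.856 -4.427
v -1.653 2.671 -4.577
v -1.473 2.508 -4.664
v -1.241 2.396 -4.672
v -0.997 2.354 -4.599
v -0.784 2.39 -4.459
v -0.638 2.496 -4.275
v -0.584 2.656 -4.079
v -0.633 2.84 -3.906
f 1 38 17
f 38 12 41
f 17 41 6
f 38 41 17
f 1 17 13
f 17 6 18
f 13 18 2
f 17 18 13
f 1 13 22
f 13 2 23
f 22 23 8
f 13 23 22
f 1 22 34
f 22 8 37
f 34 37 11
f 22 37 34
f 1 34 38
f 34 11 42
f 38 42 12
f 34 42 38
f 2 18 29
f 18 6 32
f 29 32 10
f 18 32 29
f 6 41 19
f 41 12 40
f 19 40 5
f 41 40 19
f 12 42 39
f 42 11 35
f 39 35 3
f 42 35 39
f 11 37 36
f 37 8 24
f 36 24 7
f 37 24 36
f 8 23 28
f 23 2 25
f 28 25 9
f 23 25 28
f 4 30 16
f 30 10 31
f 16 31 5
f 30 31 16
f 4 16 14
f 16 5 15
f 14 15 3
f 16 15 14
f 4 14 21
f 14 3 20
f 21 20 7
f 14 20 21
f 4 21 26
f 21 7 27
f 26 27 9
f 21 27 26
f 4 26 30
f 26 9 33
f 30 33 10
f 26 33 30
f 5 31 19
f 31 10 32
f 19 32 6
f 31 32 19
f 3 15 39
f 15 5 40
f 39 40 12
f 15 40 39
f 7 20 36
f 20 3 35
f 36 35 11
f 20 35 36
f 9 27 28
f 27 7 24
f 28 24 8
f 27 24 28
f 10 33 29
f 33 9 25
f 29 25 2
f 33 25 29
f 44 43 46
f 44 46 45
f 46 43 47
f 46 47 45
f 47 43 48
f 47 48 45
f 48 43 49
f 48 49 45
f 49 43 50
f 49 50 45
f 50 43 51
f 50 51 45
f 51 43 52
f 51 52 45
f 52 43 53
f 52 53 45
f 53 43 54
f 53 54 45
f 54 43 55
f 54 55 45
f 55 43 56
f 55 56 45
f 56 43 57
f 56 57 45
f 57 43 58
f 57 58 45
f 58 43 59
f 58 59 45
f 59 43 44
f 59 44 45



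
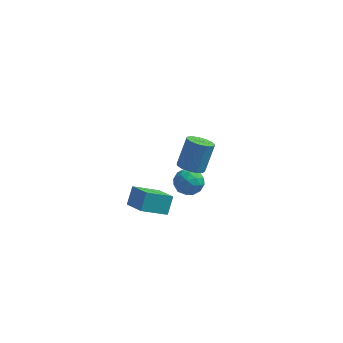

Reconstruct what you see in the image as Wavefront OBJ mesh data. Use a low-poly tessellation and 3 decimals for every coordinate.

v 0.856 1.99 -4.073
v 1.669 1.526 -4.42
v 0.831 0.994 -2.8
v 1.644 0.53 -3.147
v 1.711 1.466 -2.805
v 1.727 2.081 -3.592
v 0.773 0.439 -3.628
v 0.789 1.054 -4.415
v 1.618 0.567 -4.145
v 2.198 1.202 -3.637
v 0.302 1.318 -3.583
v 0.882 1.953 -3.075
v 1.265 1.845 -4.358
v 1.235 0.675 -2.862
v 1.275 1.225 -2.661
v 1.753 0.952 -2.865
v 1.299 2.172 -3.871
v 1.777 1.899 -4.076
v 1.801 1.864 -3.126
v 0.723 0.621 -3.144
v 1.201 0.348 -3.349
v 0.747 1.568 -4.355
v 1.225 1.295 -4.559
v 0.699 0.656 -4.094
v 1.713 1.009 -4.401
v 1.698 0.423 -3.653
v 1.186 0.37 -3.935
v 1.195 0.731 -4.397
v 2.054 1.382 -4.102
v 2.039 0.796 -3.354
v 2.078 1.347 -3.153
v 2.087 1.709 -3.615
v 2.023 0.818 -3.94
v 0.461 1.724 -3.866
v 0.446 1.138 -3.118
v 0.413 0.811 -3.605
v 0.422 1.173 -4.067
v 0.802 2.097 -3.567
v 0.787 1.511 -2.819
v 1.305 1.789 -2.823
v 1.314 2.15 -3.285
v 0.477 1.702 -3.28
v -1.578 -3.253 -1.621
v -1.404 -2.448 -0.681
v -0.169 -2.558 -2.478
v 0.006 -1.753 -1.538
v -0.546 -4.387 -0.842
v -0.371 -3.582 0.098
v 0.864 -3.692 -1.699
v 1.038 -2.887 -0.759
v 2.171 -3.694 3.057
v 2.91 -4.071 3.092
v 3.308 -3.142 4.678
v 2.569 -2.766 4.643
v 2.973 -3.678 2.846
v 3.372 -2.749 4.432
v 2.782 -3.29 2.667
v 3.18 -2.362 4.253
v 2.397 -3.031 2.612
v 2.795 -2.103 4.198
v 1.94 -2.982 2.698
v 2.338 -2.054 4.284
v 1.556 -3.16 2.899
v 1.954 -2.231 4.484
v 1.368 -3.507 3.149
v 1.766 -2.578 4.735
v 1.434 -3.913 3.371
v 1.832 -2.985 4.956
v 1.735 -4.25 3.493
v 2.133 -3.322 5.078
v 2.174 -4.411 3.476
v 2.572 -3.482 5.062
v 2.612 -4.344 3.327
v 3.01 -3.415 4.912
f 1 38 17
f 38 12 41
f 17 41 6
f 38 41 17
f 1 17 13
f 17 6 18
f 13 18 2
f 17 18 13
f 1 13 22
f 13 2 23
f 22 23 8
f 13 23 22
f 1 22 34
f 22 8 37
f 34 37 11
f 22 37 34
f 1 34 38
f 34 11 42
f 38 42 12
f 34 42 38
f 2 18 29
f 18 6 32
f 29 32 10
f 18 32 29
f 6 41 19
f 41 12 40
f 19 40 5
f 41 40 19
f 12 42 39
f 42 11 35
f 39 35 3
f 42 35 39
f 11 37 36
f 37 8 24
f 36 24 7
f 37 24 36
f 8 23 28
f 23 2 25
f 28 25 9
f 23 25 28
f 4 30 16
f 30 10 31
f 16 31 5
f 30 31 16
f 4 16 14
f 16 5 15
f 14 15 3
f 16 15 14
f 4 14 21
f 14 3 20
f 21 20 7
f 14 20 21
f 4 21 26
f 21 7 27
f 26 27 9
f 21 27 26
f 4 26 30
f 26 9 33
f 30 33 10
f 26 33 30
f 5 31 19
f 31 10 32
f 19 32 6
f 31 32 19
f 3 15 39
f 15 5 40
f 39 40 12
f 15 40 39
f 7 20 36
f 20 3 35
f 36 35 11
f 20 35 36
f 9 27 28
f 27 7 24
f 28 24 8
f 27 24 28
f 10 33 29
f 33 9 25
f 29 25 2
f 33 25 29
f 44 46 43
f 47 44 43
f 43 46 45
f 45 47 43
f 44 50 46
f 48 44 47
f 48 50 44
f 46 50 45
f 49 47 45
f 45 50 49
f 49 48 47
f 50 48 49
f 52 51 55
f 52 55 53
f 53 55 56
f 53 56 54
f 55 51 57
f 55 57 56
f 56 57 58
f 56 58 54
f 57 51 59
f 57 59 58
f 58 59 60
f 58 60 54
f 59 51 61
f 59 61 60
f 60 61 62
f 60 62 54
f 61 51 63
f 61 63 62
f 62 63 64
f 62 64 54
f 63 51 65
f 63 65 64
f 64 65 66
f 64 66 54
f 65 51 67
f 65 67 66
f 66 67 68
f 66 68 54
f 67 51 69
f 67 69 68
f 68 69 70
f 68 70 54
f 69 51 71
f 69 71 70
f 70 71 72
f 70 72 54
f 71 51 73
f 71 73 72
f 72 73 74
f 72 74 54
f 73 51 52
f 73 52 74
f 74 52 53
f 74 53 54



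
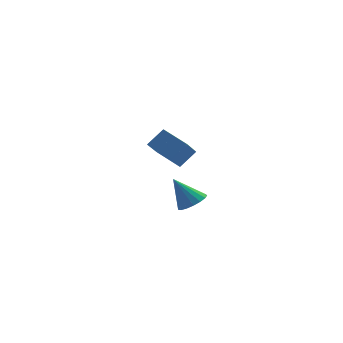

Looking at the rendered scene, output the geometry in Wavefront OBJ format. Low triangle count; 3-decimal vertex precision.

v -1.402 3.639 -3.664
v -1.919 2.342 -2.48
v -2.668 4.729 -3.022
v -3.185 3.433 -1.839
v -0.515 4.127 -2.741
v -1.032 2.831 -1.558
v -1.781 5.218 -2.1
v -2.298 3.921 -0.916
v -0.89 -2.78 -3.112
v -0.206 -2.35 -2.763
v -1.87 -2.46 -1.588
v -0.422 -2.05 -2.965
v -0.745 -1.917 -3.2
v -1.101 -1.982 -3.416
v -1.409 -2.23 -3.561
v -1.598 -2.604 -3.604
v -1.624 -3.018 -3.534
v -1.483 -3.378 -3.368
v -1.205 -3.601 -3.142
v -0.856 -3.636 -2.91
v -0.514 -3.475 -2.724
v -0.258 -3.155 -2.627
v -0.147 -2.749 -2.641
f 2 4 1
f 5 2 1
f 1 4 3
f 3 5 1
f 2 8 4
f 6 2 5
f 6 8 2
f 4 8 3
f 7 5 3
f 3 8 7
f 7 6 5
f 8 6 7
f 10 9 12
f 10 12 11
f 12 9 13
f 12 13 11
f 13 9 14
f 13 14 11
f 14 9 15
f 14 15 11
f 15 9 16
f 15 16 11
f 16 9 17
f 16 17 11
f 17 9 18
f 17 18 11
f 18 9 19
f 18 19 11
f 19 9 20
f 19 20 11
f 20 9 21
f 20 21 11
f 21 9 22
f 21 22 11
f 22 9 23
f 22 23 11
f 23 9 10
f 23 10 11



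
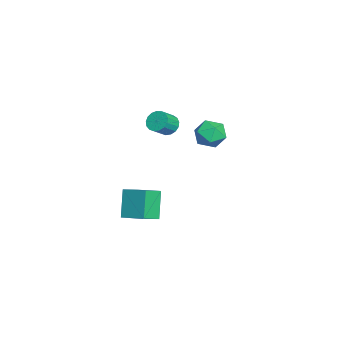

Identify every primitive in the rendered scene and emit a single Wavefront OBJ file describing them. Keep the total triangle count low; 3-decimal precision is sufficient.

v 2.124 -0.567 0.199
v 2.961 -1.318 0.698
v 3.026 0.787 0.725
v 3.862 0.036 1.225
v 3.098 -0.576 -1.445
v 3.934 -1.327 -0.945
v 3.999 0.778 -0.918
v 4.836 0.027 -0.419
v -2.888 3.82 1.897
v -1.931 4.052 2.321
v -2.709 2.168 2.399
v -1.752 2.4 2.823
v -2.645 2.788 3.272
v -2.756 3.809 2.962
v -1.884 2.411 1.758
v -1.995 3.432 1.448
v -1.31 3.181 2.235
v -1.78 3.414 3.17
v -2.86 2.806 1.55
v -3.33 3.039 2.485
v -3.989 0.55 2.036
v -3.732 0.152 1.441
v -2.974 -0.447 2.17
v -3.231 -0.05 2.764
v -3.513 0.442 1.453
v -2.755 -0.157 2.181
v -3.403 0.757 1.598
v -2.646 0.158 2.326
v -3.428 1.025 1.843
v -2.67 0.426 2.572
v -3.581 1.183 2.133
v -2.823 0.584 2.861
v -3.827 1.197 2.4
v -3.07 0.598 3.129
v -4.111 1.062 2.584
v -3.353 0.463 3.312
v -4.366 0.81 2.642
v -3.609 0.21 3.371
v -4.535 0.498 2.561
v -3.778 -0.101 3.29
v -4.579 0.198 2.36
v -3.822 -0.401 3.089
v -4.488 -0.022 2.085
v -3.73 -0.621 2.814
v -4.282 -0.11 1.798
v -3.525 -0.709 2.527
v -4.009 -0.048 1.566
v -3.252 -0.647 2.295
f 2 4 1
f 5 2 1
f 1 4 3
f 3 5 1
f 2 8 4
f 6 2 5
f 6 8 2
f 4 8 3
f 7 5 3
f 3 8 7
f 7 6 5
f 8 6 7
f 9 20 14
f 9 14 10
f 9 10 16
f 9 16 19
f 9 19 20
f 10 14 18
f 14 20 13
f 20 19 11
f 19 16 15
f 16 10 17
f 12 18 13
f 12 13 11
f 12 11 15
f 12 15 17
f 12 17 18
f 13 18 14
f 11 13 20
f 15 11 19
f 17 15 16
f 18 17 10
f 22 21 25
f 22 25 23
f 23 25 26
f 23 26 24
f 25 21 27
f 25 27 26
f 26 27 28
f 26 28 24
f 27 21 29
f 27 29 28
f 28 29 30
f 28 30 24
f 29 21 31
f 29 31 30
f 30 31 32
f 30 32 24
f 31 21 33
f 31 33 32
f 32 33 34
f 32 34 24
f 33 21 35
f 33 35 34
f 34 35 36
f 34 36 24
f 35 21 37
f 35 37 36
f 36 37 38
f 36 38 24
f 37 21 39
f 37 39 38
f 38 39 40
f 38 40 24
f 39 21 41
f 39 41 40
f 40 41 42
f 40 42 24
f 41 21 43
f 41 43 42
f 42 43 44
f 42 44 24
f 43 21 45
f 43 45 44
f 44 45 46
f 44 46 24
f 45 21 47
f 45 47 46
f 46 47 48
f 46 48 24
f 47 21 22
f 47 22 48
f 48 22 23
f 48 23 24



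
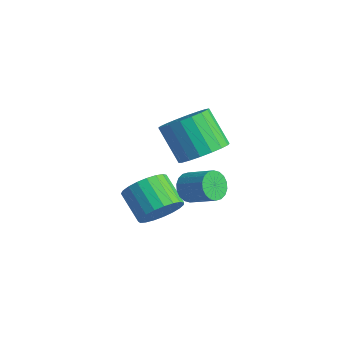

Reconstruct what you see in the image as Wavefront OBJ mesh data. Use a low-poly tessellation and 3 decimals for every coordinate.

v -1.207 -0.167 -0.728
v -0.359 -0.4 -0.101
v -1.485 -0.585 1.355
v -2.333 -0.353 0.728
v -0.39 0.079 -0.065
v -1.517 -0.106 1.391
v -0.584 0.508 -0.161
v -1.71 0.323 1.296
v -0.901 0.804 -0.368
v -2.027 0.619 1.088
v -1.279 0.907 -0.647
v -2.405 0.722 0.809
v -1.642 0.798 -0.942
v -2.768 0.612 0.514
v -1.919 0.497 -1.195
v -3.045 0.312 0.262
v -2.055 0.065 -1.355
v -3.181 -0.12 0.101
v -2.023 -0.414 -1.391
v -3.15 -0.599 0.065
v -1.83 -0.843 -1.296
v -2.956 -1.028 0.161
v -1.513 -1.139 -1.088
v -2.639 -1.324 0.368
v -1.135 -1.242 -0.809
v -2.261 -1.427 0.647
v -0.772 -1.132 -0.514
v -1.898 -1.318 0.942
v -0.495 -0.832 -0.262
v -1.621 -1.017 1.195
v -2.229 -1.473 -4.305
v -1.754 -0.9 -3.623
v -3.035 -0.874 -2.752
v -3.511 -1.447 -3.435
v -1.921 -0.612 -3.878
v -3.203 -0.585 -3.007
v -2.141 -0.472 -4.207
v -3.423 -0.445 -3.336
v -2.377 -0.505 -4.553
v -3.659 -0.479 -3.682
v -2.587 -0.706 -4.856
v -3.869 -0.68 -3.985
v -2.735 -1.039 -5.064
v -4.017 -1.013 -4.193
v -2.796 -1.448 -5.141
v -4.078 -1.421 -4.27
v -2.759 -1.861 -5.073
v -4.041 -1.834 -4.202
v -2.63 -2.206 -4.873
v -3.912 -2.18 -4.002
v -2.431 -2.425 -4.574
v -3.713 -2.399 -3.703
v -2.198 -2.48 -4.229
v -3.48 -2.453 -3.358
v -1.97 -2.36 -3.898
v -3.252 -2.334 -3.027
v -1.787 -2.087 -3.636
v -3.069 -2.061 -2.765
v -1.68 -1.708 -3.491
v -2.962 -1.682 -2.62
v -1.668 -1.288 -3.486
v -2.95 -1.262 -2.615
v -2.014 -0.312 -3.159
v -1.629 -0.793 -3.532
v -0.481 -0.369 -2.894
v -0.866 0.112 -2.521
v -1.62 -0.534 -3.72
v -0.473 -0.11 -3.082
v -1.69 -0.231 -3.797
v -0.542 0.194 -3.159
v -1.823 0.057 -3.747
v -0.675 0.481 -3.109
v -1.994 0.271 -3.581
v -0.847 0.695 -2.943
v -2.17 0.369 -3.332
v -1.022 0.793 -2.694
v -2.314 0.333 -3.048
v -1.166 0.757 -2.41
v -2.399 0.169 -2.786
v -1.251 0.593 -2.148
v -2.407 -0.09 -2.598
v -1.26 0.334 -1.96
v -2.338 -0.394 -2.521
v -1.19 0.031 -1.883
v -2.205 -0.681 -2.571
v -1.057 -0.257 -1.933
v -2.033 -0.895 -2.737
v -0.886 -0.471 -2.099
v -1.858 -0.993 -2.986
v -0.71 -0.569 -2.348
v -1.714 -0.957 -3.27
v -0.566 -0.533 -2.632
f 2 1 5
f 2 5 3
f 3 5 6
f 3 6 4
f 5 1 7
f 5 7 6
f 6 7 8
f 6 8 4
f 7 1 9
f 7 9 8
f 8 9 10
f 8 10 4
f 9 1 11
f 9 11 10
f 10 11 12
f 10 12 4
f 11 1 13
f 11 13 12
f 12 13 14
f 12 14 4
f 13 1 15
f 13 15 14
f 14 15 16
f 14 16 4
f 15 1 17
f 15 17 16
f 16 17 18
f 16 18 4
f 17 1 19
f 17 19 18
f 18 19 20
f 18 20 4
f 19 1 21
f 19 21 20
f 20 21 22
f 20 22 4
f 21 1 23
f 21 23 22
f 22 23 24
f 22 24 4
f 23 1 25
f 23 25 24
f 24 25 26
f 24 26 4
f 25 1 27
f 25 27 26
f 26 27 28
f 26 28 4
f 27 1 29
f 27 29 28
f 28 29 30
f 28 30 4
f 29 1 2
f 29 2 30
f 30 2 3
f 30 3 4
f 32 31 35
f 32 35 33
f 33 35 36
f 33 36 34
f 35 31 37
f 35 37 36
f 36 37 38
f 36 38 34
f 37 31 39
f 37 39 38
f 38 39 40
f 38 40 34
f 39 31 41
f 39 41 40
f 40 41 42
f 40 42 34
f 41 31 43
f 41 43 42
f 42 43 44
f 42 44 34
f 43 31 45
f 43 45 44
f 44 45 46
f 44 46 34
f 45 31 47
f 45 47 46
f 46 47 48
f 46 48 34
f 47 31 49
f 47 49 48
f 48 49 50
f 48 50 34
f 49 31 51
f 49 51 50
f 50 51 52
f 50 52 34
f 51 31 53
f 51 53 52
f 52 53 54
f 52 54 34
f 53 31 55
f 53 55 54
f 54 55 56
f 54 56 34
f 55 31 57
f 55 57 56
f 56 57 58
f 56 58 34
f 57 31 59
f 57 59 58
f 58 59 60
f 58 60 34
f 59 31 61
f 59 61 60
f 60 61 62
f 60 62 34
f 61 31 32
f 61 32 62
f 62 32 33
f 62 33 34
f 64 63 67
f 64 67 65
f 65 67 68
f 65 68 66
f 67 63 69
f 67 69 68
f 68 69 70
f 68 70 66
f 69 63 71
f 69 71 70
f 70 71 72
f 70 72 66
f 71 63 73
f 71 73 72
f 72 73 74
f 72 74 66
f 73 63 75
f 73 75 74
f 74 75 76
f 74 76 66
f 75 63 77
f 75 77 76
f 76 77 78
f 76 78 66
f 77 63 79
f 77 79 78
f 78 79 80
f 78 80 66
f 79 63 81
f 79 81 80
f 80 81 82
f 80 82 66
f 81 63 83
f 81 83 82
f 82 83 84
f 82 84 66
f 83 63 85
f 83 85 84
f 84 85 86
f 84 86 66
f 85 63 87
f 85 87 86
f 86 87 88
f 86 88 66
f 87 63 89
f 87 89 88
f 88 89 90
f 88 90 66
f 89 63 91
f 89 91 90
f 90 91 92
f 90 92 66
f 91 63 64
f 91 64 92
f 92 64 65
f 92 65 66



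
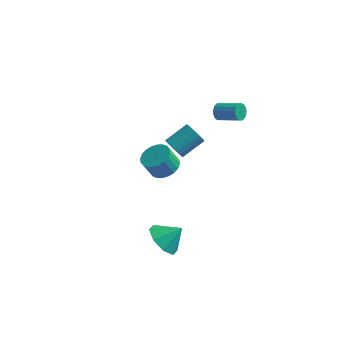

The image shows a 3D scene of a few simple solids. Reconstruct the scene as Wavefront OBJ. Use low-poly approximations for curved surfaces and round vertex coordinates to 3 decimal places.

v -2.25 2.849 -2.071
v -1.823 3.522 -1.724
v -2.262 3.265 -0.682
v -2.69 2.591 -1.029
v -2.116 3.668 -1.812
v -2.556 3.411 -0.77
v -2.43 3.69 -1.939
v -2.87 3.432 -0.897
v -2.717 3.583 -2.086
v -3.156 3.325 -1.044
v -2.933 3.364 -2.231
v -3.372 3.107 -1.189
v -3.044 3.067 -2.352
v -3.484 2.81 -1.309
v -3.035 2.737 -2.43
v -3.474 2.48 -1.387
v -2.907 2.424 -2.453
v -3.346 2.166 -1.411
v -2.678 2.175 -2.418
v -3.117 1.918 -1.376
v -2.384 2.029 -2.33
v -2.824 1.772 -1.288
v -2.07 2.008 -2.203
v -2.51 1.75 -1.161
v -1.784 2.115 -2.056
v -2.223 1.857 -1.014
v -1.568 2.333 -1.911
v -2.007 2.076 -0.869
v -1.456 2.63 -1.791
v -1.896 2.373 -0.748
v -1.466 2.96 -1.713
v -1.905 2.703 -0.67
v -1.594 3.274 -1.689
v -2.033 3.016 -0.647
v 0.4 3.653 2.661
v 0.548 3.417 2.21
v 1.768 3.231 2.708
v 1.62 3.467 3.159
v 0.602 3.662 2.171
v 1.821 3.476 2.669
v 0.609 3.904 2.244
v 1.828 3.719 2.742
v 0.569 4.09 2.412
v 1.788 3.904 2.91
v 0.489 4.175 2.638
v 1.709 3.989 3.136
v 0.39 4.141 2.869
v 1.609 3.955 3.366
v 0.293 3.994 3.052
v 1.512 3.809 3.55
v 0.22 3.77 3.146
v 1.44 3.584 3.643
v 0.189 3.519 3.128
v 1.408 3.333 3.626
v 0.206 3.299 3.004
v 1.426 3.113 3.502
v 0.268 3.159 2.801
v 1.487 2.973 3.299
v 0.36 3.133 2.566
v 1.579 2.947 3.064
v 0.461 3.226 2.353
v 1.68 3.04 2.851
v -0.413 -1.021 3.501
v 0.095 -1.176 3.125
v 0.88 -0.193 3.783
v 0.373 -0.039 4.159
v -0.026 -0.982 2.98
v 0.76 0.001 3.638
v -0.213 -0.796 2.925
v 0.572 0.187 3.583
v -0.435 -0.648 2.97
v 0.35 0.335 3.628
v -0.653 -0.565 3.106
v 0.132 0.418 3.764
v -0.83 -0.561 3.311
v -0.044 0.422 3.969
v -0.934 -0.636 3.548
v -0.149 0.347 4.206
v -0.948 -0.779 3.778
v -0.163 0.204 4.436
v -0.87 -0.963 3.959
v -0.085 0.02 4.617
v -0.713 -1.157 4.062
v 0.073 -0.174 4.72
v -0.503 -1.328 4.067
v 0.282 -0.345 4.725
v -0.278 -1.446 3.975
v 0.507 -0.463 4.633
v -0.077 -1.49 3.8
v 0.709 -0.507 4.458
v 0.067 -1.454 3.574
v 0.853 -0.471 4.232
v 0.128 -1.343 3.336
v 0.913 -0.36 3.994
v -0.578 -2.186 -2.971
v 0.162 -2.791 -3.381
v 0.258 -1.734 -2.129
v 0.126 -2.075 -3.729
v -0.322 -1.425 -3.633
v -0.921 -1.22 -3.149
v -1.318 -1.581 -2.562
v -1.282 -2.296 -2.214
v -0.833 -2.947 -2.31
v -0.235 -3.152 -2.794
f 2 1 5
f 2 5 3
f 3 5 6
f 3 6 4
f 5 1 7
f 5 7 6
f 6 7 8
f 6 8 4
f 7 1 9
f 7 9 8
f 8 9 10
f 8 10 4
f 9 1 11
f 9 11 10
f 10 11 12
f 10 12 4
f 11 1 13
f 11 13 12
f 12 13 14
f 12 14 4
f 13 1 15
f 13 15 14
f 14 15 16
f 14 16 4
f 15 1 17
f 15 17 16
f 16 17 18
f 16 18 4
f 17 1 19
f 17 19 18
f 18 19 20
f 18 20 4
f 19 1 21
f 19 21 20
f 20 21 22
f 20 22 4
f 21 1 23
f 21 23 22
f 22 23 24
f 22 24 4
f 23 1 25
f 23 25 24
f 24 25 26
f 24 26 4
f 25 1 27
f 25 27 26
f 26 27 28
f 26 28 4
f 27 1 29
f 27 29 28
f 28 29 30
f 28 30 4
f 29 1 31
f 29 31 30
f 30 31 32
f 30 32 4
f 31 1 33
f 31 33 32
f 32 33 34
f 32 34 4
f 33 1 2
f 33 2 34
f 34 2 3
f 34 3 4
f 36 35 39
f 36 39 37
f 37 39 40
f 37 40 38
f 39 35 41
f 39 41 40
f 40 41 42
f 40 42 38
f 41 35 43
f 41 43 42
f 42 43 44
f 42 44 38
f 43 35 45
f 43 45 44
f 44 45 46
f 44 46 38
f 45 35 47
f 45 47 46
f 46 47 48
f 46 48 38
f 47 35 49
f 47 49 48
f 48 49 50
f 48 50 38
f 49 35 51
f 49 51 50
f 50 51 52
f 50 52 38
f 51 35 53
f 51 53 52
f 52 53 54
f 52 54 38
f 53 35 55
f 53 55 54
f 54 55 56
f 54 56 38
f 55 35 57
f 55 57 56
f 56 57 58
f 56 58 38
f 57 35 59
f 57 59 58
f 58 59 60
f 58 60 38
f 59 35 61
f 59 61 60
f 60 61 62
f 60 62 38
f 61 35 36
f 61 36 62
f 62 36 37
f 62 37 38
f 64 63 67
f 64 67 65
f 65 67 68
f 65 68 66
f 67 63 69
f 67 69 68
f 68 69 70
f 68 70 66
f 69 63 71
f 69 71 70
f 70 71 72
f 70 72 66
f 71 63 73
f 71 73 72
f 72 73 74
f 72 74 66
f 73 63 75
f 73 75 74
f 74 75 76
f 74 76 66
f 75 63 77
f 75 77 76
f 76 77 78
f 76 78 66
f 77 63 79
f 77 79 78
f 78 79 80
f 78 80 66
f 79 63 81
f 79 81 80
f 80 81 82
f 80 82 66
f 81 63 83
f 81 83 82
f 82 83 84
f 82 84 66
f 83 63 85
f 83 85 84
f 84 85 86
f 84 86 66
f 85 63 87
f 85 87 86
f 86 87 88
f 86 88 66
f 87 63 89
f 87 89 88
f 88 89 90
f 88 90 66
f 89 63 91
f 89 91 90
f 90 91 92
f 90 92 66
f 91 63 93
f 91 93 92
f 92 93 94
f 92 94 66
f 93 63 64
f 93 64 94
f 94 64 65
f 94 65 66
f 96 95 98
f 96 98 97
f 98 95 99
f 98 99 97
f 99 95 100
f 99 100 97
f 100 95 101
f 100 101 97
f 101 95 102
f 101 102 97
f 102 95 103
f 102 103 97
f 103 95 104
f 103 104 97
f 104 95 96
f 104 96 97



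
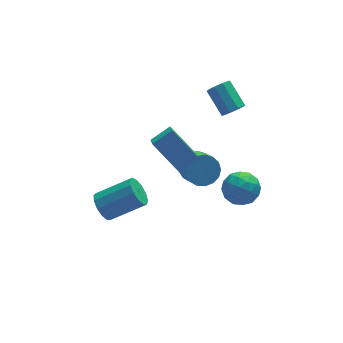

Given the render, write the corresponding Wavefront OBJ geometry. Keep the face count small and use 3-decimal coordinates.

v -4.208 1.378 -2.901
v -3.756 1.655 -3.565
v -1.979 1.299 -2.504
v -2.432 1.022 -1.839
v -3.843 2.038 -3.291
v -2.066 1.683 -2.23
v -4.046 2.212 -2.893
v -2.269 1.856 -1.832
v -4.3 2.121 -2.498
v -2.523 1.765 -1.437
v -4.525 1.794 -2.23
v -2.748 1.438 -1.169
v -4.65 1.335 -2.176
v -2.873 0.979 -1.114
v -4.635 0.889 -2.351
v -2.858 0.533 -1.29
v -4.484 0.599 -2.701
v -2.707 0.243 -1.64
v -4.246 0.556 -3.114
v -2.469 0.2 -2.053
v -3.996 0.774 -3.46
v -2.219 0.418 -2.398
v -3.813 1.184 -3.628
v -2.036 0.828 -2.566
v -1.071 -1.125 1.585
v -2 0.1 2.941
v -0.857 -0.18 0.878
v -1.786 1.045 2.234
v -0.014 -0.945 2.146
v -0.943 0.28 3.502
v 0.2 0 1.439
v -0.729 1.225 2.795
v 2.92 2.212 1.884
v 3.391 2.035 2.311
v 3.052 3.331 3.223
v 2.58 3.508 2.796
v 3.564 2.305 1.992
v 3.225 3.6 2.904
v 3.436 2.531 1.623
v 3.096 3.826 2.535
v 3.066 2.608 1.376
v 2.726 3.903 2.288
v 2.627 2.5 1.367
v 2.288 3.795 2.279
v 2.326 2.257 1.599
v 1.987 3.553 2.511
v 2.302 1.994 1.965
v 1.963 3.289 2.877
v 2.567 1.832 2.293
v 2.228 3.128 3.205
v 2.997 1.849 2.429
v 2.658 3.144 3.341
v 1.313 3.146 -3.346
v 1.983 3.539 -2.816
v 1.997 2.526 -2.084
v 1.327 2.134 -2.614
v 1.6 3.674 -2.623
v 1.614 2.661 -1.89
v 1.151 3.688 -2.595
v 1.165 2.675 -1.862
v 0.739 3.578 -2.739
v 0.753 2.565 -2.007
v 0.459 3.369 -3.023
v 0.473 2.356 -2.29
v 0.374 3.109 -3.38
v 0.388 2.096 -2.648
v 0.505 2.858 -3.73
v 0.519 1.845 -2.997
v 0.82 2.673 -3.992
v 0.834 1.66 -3.259
v 1.249 2.596 -4.106
v 1.263 1.583 -3.373
v 1.692 2.646 -4.046
v 1.706 1.633 -3.313
v 2.048 2.81 -3.825
v 2.062 1.797 -3.093
v 2.236 3.051 -3.495
v 2.25 2.038 -2.763
v 2.213 3.314 -3.131
v 2.226 2.301 -2.399
v 1.707 -0.726 -0.137
v 2.033 -0.193 -0.943
v 2.167 -2.127 -0.877
v 2.493 -1.594 -1.683
v 2.989 -1.53 -0.794
v 2.705 -0.664 -0.337
v 1.495 -1.656 -1.483
v 1.211 -0.79 -1.026
v 1.903 -0.768 -1.775
v 2.826 -0.69 -1.349
v 1.374 -1.63 -0.471
v 2.297 -1.552 -0.045
v 1.829 -0.336 -0.475
v 2.371 -1.984 -1.345
v 2.662 -1.946 -0.823
v 2.854 -1.632 -1.296
v 2.224 -0.613 -0.119
v 2.416 -0.3 -0.592
v 2.978 -1.086 -0.505
v 1.784 -2.02 -1.228
v 1.976 -1.707 -1.701
v 1.346 -0.688 -0.524
v 1.538 -0.374 -0.997
v 1.222 -1.234 -1.315
v 1.945 -0.361 -1.438
v 2.215 -1.185 -1.873
v 1.628 -1.221 -1.755
v 1.461 -0.712 -1.487
v 2.487 -0.315 -1.187
v 2.758 -1.139 -1.622
v 3.049 -1.101 -1.1
v 2.882 -0.592 -0.831
v 2.411 -0.653 -1.676
v 1.442 -1.181 -0.198
v 1.713 -2.005 -0.633
v 1.318 -1.728 -0.989
v 1.151 -1.219 -0.72
v 1.985 -1.135 0.053
v 2.255 -1.959 -0.382
v 2.739 -1.608 -0.333
v 2.572 -1.099 -0.065
v 1.789 -1.667 -0.144
f 2 1 5
f 2 5 3
f 3 5 6
f 3 6 4
f 5 1 7
f 5 7 6
f 6 7 8
f 6 8 4
f 7 1 9
f 7 9 8
f 8 9 10
f 8 10 4
f 9 1 11
f 9 11 10
f 10 11 12
f 10 12 4
f 11 1 13
f 11 13 12
f 12 13 14
f 12 14 4
f 13 1 15
f 13 15 14
f 14 15 16
f 14 16 4
f 15 1 17
f 15 17 16
f 16 17 18
f 16 18 4
f 17 1 19
f 17 19 18
f 18 19 20
f 18 20 4
f 19 1 21
f 19 21 20
f 20 21 22
f 20 22 4
f 21 1 23
f 21 23 22
f 22 23 24
f 22 24 4
f 23 1 2
f 23 2 24
f 24 2 3
f 24 3 4
f 26 28 25
f 29 26 25
f 25 28 27
f 27 29 25
f 26 32 28
f 30 26 29
f 30 32 26
f 28 32 27
f 31 29 27
f 27 32 31
f 31 30 29
f 32 30 31
f 34 33 37
f 34 37 35
f 35 37 38
f 35 38 36
f 37 33 39
f 37 39 38
f 38 39 40
f 38 40 36
f 39 33 41
f 39 41 40
f 40 41 42
f 40 42 36
f 41 33 43
f 41 43 42
f 42 43 44
f 42 44 36
f 43 33 45
f 43 45 44
f 44 45 46
f 44 46 36
f 45 33 47
f 45 47 46
f 46 47 48
f 46 48 36
f 47 33 49
f 47 49 48
f 48 49 50
f 48 50 36
f 49 33 51
f 49 51 50
f 50 51 52
f 50 52 36
f 51 33 34
f 51 34 52
f 52 34 35
f 52 35 36
f 54 53 57
f 54 57 55
f 55 57 58
f 55 58 56
f 57 53 59
f 57 59 58
f 58 59 60
f 58 60 56
f 59 53 61
f 59 61 60
f 60 61 62
f 60 62 56
f 61 53 63
f 61 63 62
f 62 63 64
f 62 64 56
f 63 53 65
f 63 65 64
f 64 65 66
f 64 66 56
f 65 53 67
f 65 67 66
f 66 67 68
f 66 68 56
f 67 53 69
f 67 69 68
f 68 69 70
f 68 70 56
f 69 53 71
f 69 71 70
f 70 71 72
f 70 72 56
f 71 53 73
f 71 73 72
f 72 73 74
f 72 74 56
f 73 53 75
f 73 75 74
f 74 75 76
f 74 76 56
f 75 53 77
f 75 77 76
f 76 77 78
f 76 78 56
f 77 53 79
f 77 79 78
f 78 79 80
f 78 80 56
f 79 53 54
f 79 54 80
f 80 54 55
f 80 55 56
f 81 118 97
f 118 92 121
f 97 121 86
f 118 121 97
f 81 97 93
f 97 86 98
f 93 98 82
f 97 98 93
f 81 93 102
f 93 82 103
f 102 103 88
f 93 103 102
f 81 102 114
f 102 88 117
f 114 117 91
f 102 117 114
f 81 114 118
f 114 91 122
f 118 122 92
f 114 122 118
f 82 98 109
f 98 86 112
f 109 112 90
f 98 112 109
f 86 121 99
f 121 92 120
f 99 120 85
f 121 120 99
f 92 122 119
f 122 91 115
f 119 115 83
f 122 115 119
f 91 117 116
f 117 88 104
f 116 104 87
f 117 104 116
f 88 103 108
f 103 82 105
f 108 105 89
f 103 105 108
f 84 110 96
f 110 90 111
f 96 111 85
f 110 111 96
f 84 96 94
f 96 85 95
f 94 95 83
f 96 95 94
f 84 94 101
f 94 83 100
f 101 100 87
f 94 100 101
f 84 101 106
f 101 87 107
f 106 107 89
f 101 107 106
f 84 106 110
f 106 89 113
f 110 113 90
f 106 113 110
f 85 111 99
f 111 90 112
f 99 112 86
f 111 112 99
f 83 95 119
f 95 85 120
f 119 120 92
f 95 120 119
f 87 100 116
f 100 83 115
f 116 115 91
f 100 115 116
f 89 107 108
f 107 87 104
f 108 104 88
f 107 104 108
f 90 113 109
f 113 89 105
f 109 105 82
f 113 105 109



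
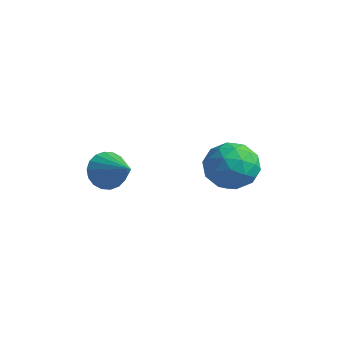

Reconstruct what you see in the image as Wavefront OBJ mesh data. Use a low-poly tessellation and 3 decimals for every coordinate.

v 0.203 4.066 3.647
v 1.111 4.293 2.898
v 0.109 2.247 2.982
v 1.017 2.474 2.233
v 1.212 2.426 3.414
v 1.271 3.551 3.826
v -0.051 2.989 2.054
v 0.008 4.114 2.466
v 0.954 3.628 1.914
v 1.735 3.28 2.754
v -0.515 3.26 3.126
v 0.266 2.912 3.966
v 0.665 4.339 3.331
v 0.555 2.201 2.549
v 0.67 2.173 3.243
v 1.203 2.306 2.803
v 0.759 3.903 3.876
v 1.293 4.036 3.436
v 1.352 2.939 3.739
v -0.073 2.504 2.444
v 0.461 2.637 2.004
v 0.017 4.234 3.077
v 0.55 4.367 2.637
v -0.132 3.601 2.141
v 1.107 4.082 2.312
v 1.051 3.012 1.921
v 0.424 3.315 1.816
v 0.458 3.976 2.058
v 1.566 3.877 2.806
v 1.51 2.808 2.415
v 1.625 2.78 3.11
v 1.659 3.441 3.351
v 1.473 3.486 2.228
v -0.29 3.732 3.465
v -0.346 2.663 3.074
v -0.439 3.099 2.529
v -0.405 3.76 2.77
v 0.169 3.528 3.959
v 0.113 2.458 3.568
v 0.762 2.564 3.822
v 0.796 3.225 4.064
v -0.253 3.054 3.652
v -4.329 1.613 1.417
v -3.917 1.321 0.624
v -2.771 1.247 2.363
v -3.825 1.73 0.632
v -3.834 2.115 0.795
v -3.94 2.401 1.081
v -4.124 2.531 1.434
v -4.348 2.479 1.783
v -4.569 2.256 2.06
v -4.742 1.906 2.209
v -4.833 1.497 2.202
v -4.825 1.112 2.039
v -4.718 0.826 1.752
v -4.535 0.696 1.4
v -4.31 0.748 1.05
v -4.09 0.971 0.774
f 1 38 17
f 38 12 41
f 17 41 6
f 38 41 17
f 1 17 13
f 17 6 18
f 13 18 2
f 17 18 13
f 1 13 22
f 13 2 23
f 22 23 8
f 13 23 22
f 1 22 34
f 22 8 37
f 34 37 11
f 22 37 34
f 1 34 38
f 34 11 42
f 38 42 12
f 34 42 38
f 2 18 29
f 18 6 32
f 29 32 10
f 18 32 29
f 6 41 19
f 41 12 40
f 19 40 5
f 41 40 19
f 12 42 39
f 42 11 35
f 39 35 3
f 42 35 39
f 11 37 36
f 37 8 24
f 36 24 7
f 37 24 36
f 8 23 28
f 23 2 25
f 28 25 9
f 23 25 28
f 4 30 16
f 30 10 31
f 16 31 5
f 30 31 16
f 4 16 14
f 16 5 15
f 14 15 3
f 16 15 14
f 4 14 21
f 14 3 20
f 21 20 7
f 14 20 21
f 4 21 26
f 21 7 27
f 26 27 9
f 21 27 26
f 4 26 30
f 26 9 33
f 30 33 10
f 26 33 30
f 5 31 19
f 31 10 32
f 19 32 6
f 31 32 19
f 3 15 39
f 15 5 40
f 39 40 12
f 15 40 39
f 7 20 36
f 20 3 35
f 36 35 11
f 20 35 36
f 9 27 28
f 27 7 24
f 28 24 8
f 27 24 28
f 10 33 29
f 33 9 25
f 29 25 2
f 33 25 29
f 44 43 46
f 44 46 45
f 46 43 47
f 46 47 45
f 47 43 48
f 47 48 45
f 48 43 49
f 48 49 45
f 49 43 50
f 49 50 45
f 50 43 51
f 50 51 45
f 51 43 52
f 51 52 45
f 52 43 53
f 52 53 45
f 53 43 54
f 53 54 45
f 54 43 55
f 54 55 45
f 55 43 56
f 55 56 45
f 56 43 57
f 56 57 45
f 57 43 58
f 57 58 45
f 58 43 44
f 58 44 45



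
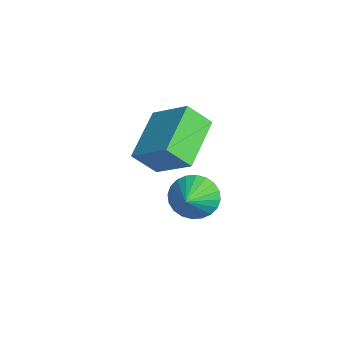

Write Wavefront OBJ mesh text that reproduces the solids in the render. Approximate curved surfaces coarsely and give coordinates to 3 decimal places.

v -1.528 3.249 -0.672
v -0.986 3.96 -0.961
v -0.372 2.671 0.072
v -1.12 4.095 -0.648
v -1.316 4.102 -0.338
v -1.545 3.978 -0.079
v -1.77 3.743 0.09
v -1.959 3.433 0.143
v -2.082 3.095 0.072
v -2.121 2.781 -0.113
v -2.069 2.537 -0.382
v -1.935 2.402 -0.696
v -1.739 2.396 -1.005
v -1.511 2.519 -1.264
v -1.285 2.754 -1.433
v -1.096 3.064 -1.486
v -0.973 3.402 -1.415
v -0.934 3.717 -1.23
v -0.833 1.77 1.447
v -0.931 0.928 2.339
v -2.472 2.878 2.313
v -2.57 2.037 3.205
v 0.33 2.703 2.455
v 0.232 1.862 3.347
v -1.309 3.812 3.321
v -1.407 2.97 4.213
f 2 1 4
f 2 4 3
f 4 1 5
f 4 5 3
f 5 1 6
f 5 6 3
f 6 1 7
f 6 7 3
f 7 1 8
f 7 8 3
f 8 1 9
f 8 9 3
f 9 1 10
f 9 10 3
f 10 1 11
f 10 11 3
f 11 1 12
f 11 12 3
f 12 1 13
f 12 13 3
f 13 1 14
f 13 14 3
f 14 1 15
f 14 15 3
f 15 1 16
f 15 16 3
f 16 1 17
f 16 17 3
f 17 1 18
f 17 18 3
f 18 1 2
f 18 2 3
f 20 22 19
f 23 20 19
f 19 22 21
f 21 23 19
f 20 26 22
f 24 20 23
f 24 26 20
f 22 26 21
f 25 23 21
f 21 26 25
f 25 24 23
f 26 24 25

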